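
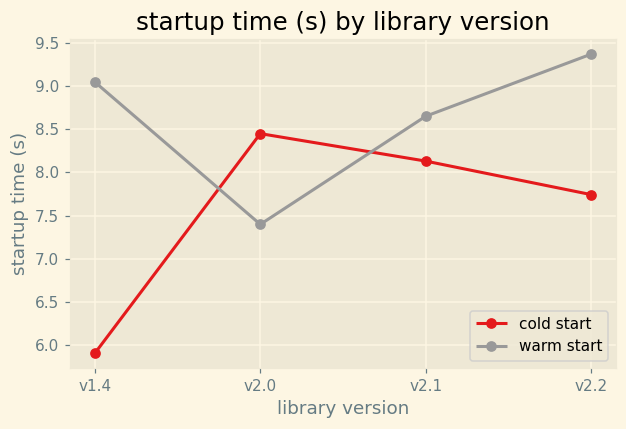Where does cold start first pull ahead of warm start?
v2.0

v1.4: cold start ≈ 6.0 vs warm start ≈ 9.0 (not yet); v2.0: cold start ≈ 8.5 vs warm start ≈ 7.5 (first crossover).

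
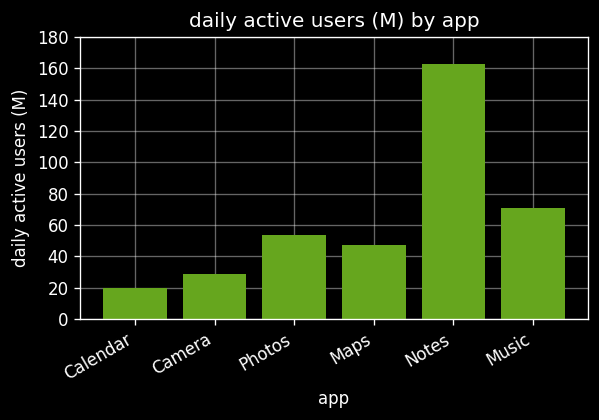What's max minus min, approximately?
≈ 140

Max Notes ≈ 160, min Calendar ≈ 20; range ≈ 140.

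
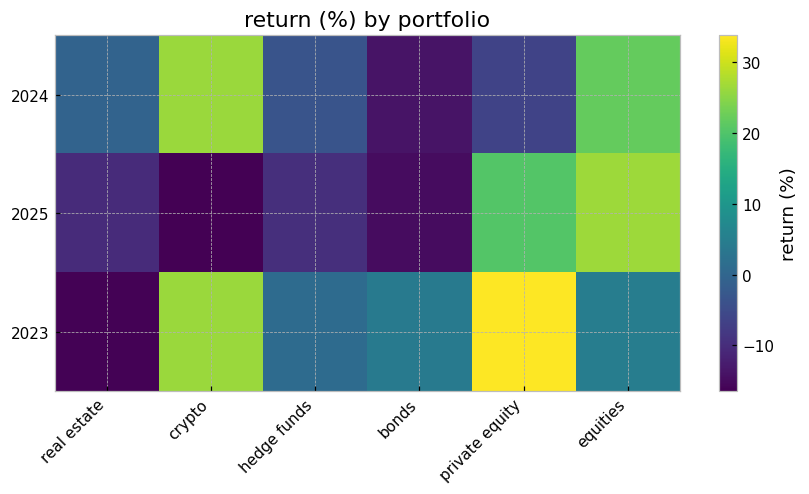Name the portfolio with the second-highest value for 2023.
Top 3 for 2023: private equity ≈ 35, crypto ≈ 25, equities ≈ 5.

crypto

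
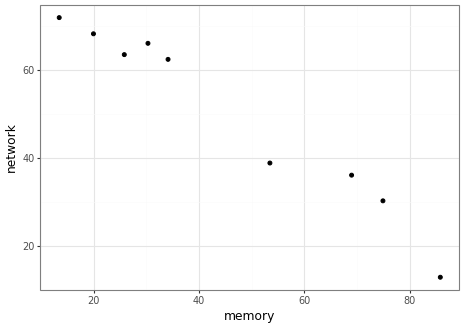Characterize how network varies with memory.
Points are negatively correlated; strong (|r| ≈ 1.0).

negative, strong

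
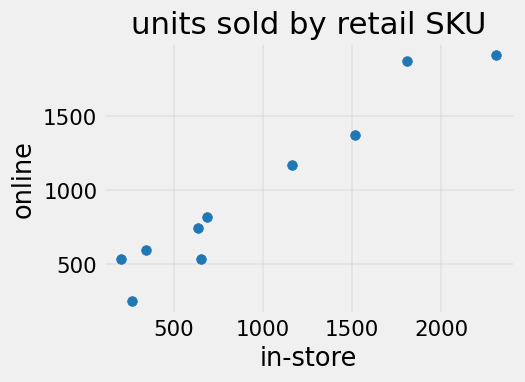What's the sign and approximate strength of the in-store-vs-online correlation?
positive, strong

Points are positively correlated; strong (|r| ≈ 1.0).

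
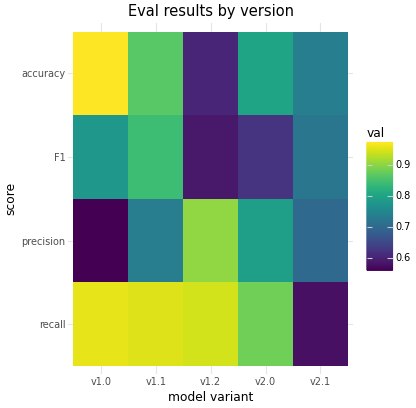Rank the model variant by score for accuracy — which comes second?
v1.1

Top 3 for accuracy: v1.0 ≈ 0.95, v1.1 ≈ 0.85, v2.0 ≈ 0.80.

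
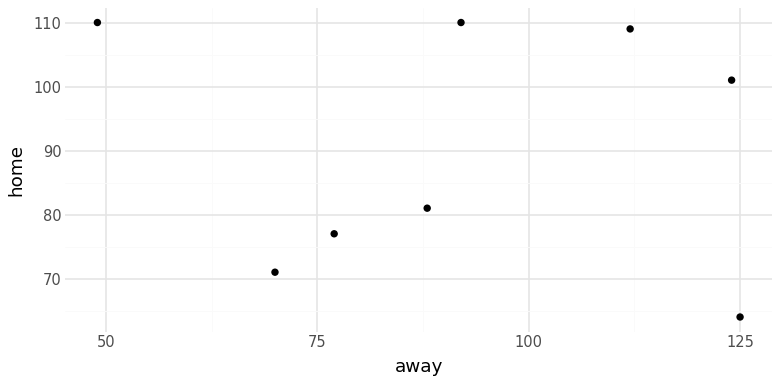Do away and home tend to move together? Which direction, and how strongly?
Points are roughly uncorrelated; weak (|r| ≈ 0.1).

no clear correlation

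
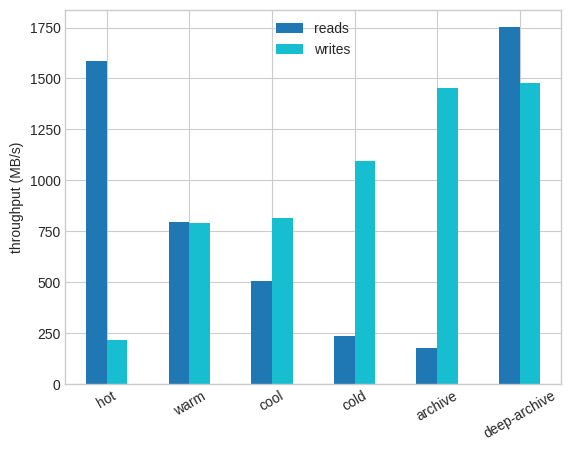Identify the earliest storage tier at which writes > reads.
warm: writes ≈ 800 vs reads ≈ 800 (not yet); cool: writes ≈ 800 vs reads ≈ 600 (first crossover).

cool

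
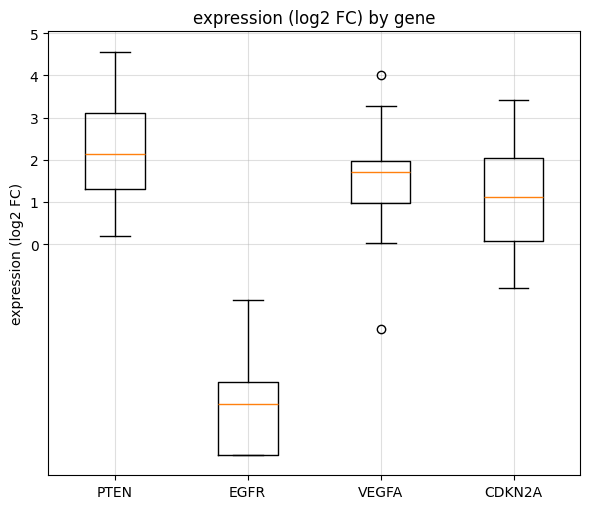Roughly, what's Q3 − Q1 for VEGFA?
Q3 ≈ 2, Q1 ≈ 1; IQR ≈ 1.

≈ 1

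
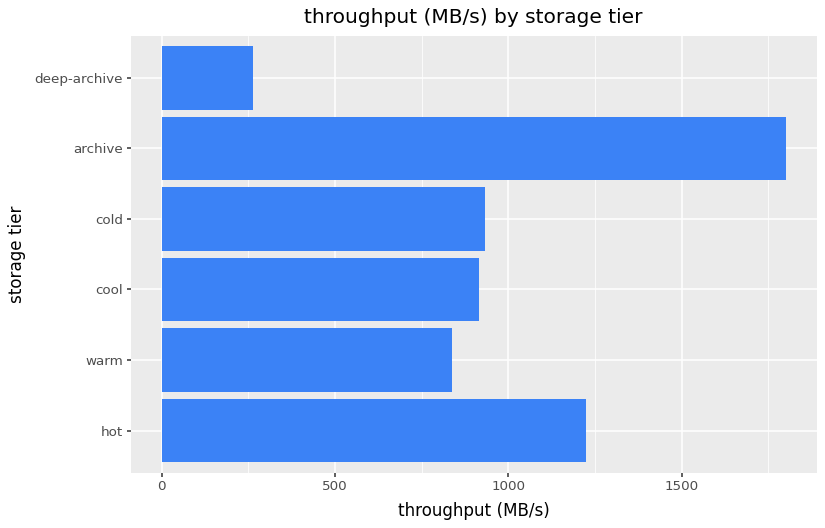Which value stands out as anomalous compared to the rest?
archive ≈ 1800; the rest sit between ≈ 200 and ≈ 1200.

archive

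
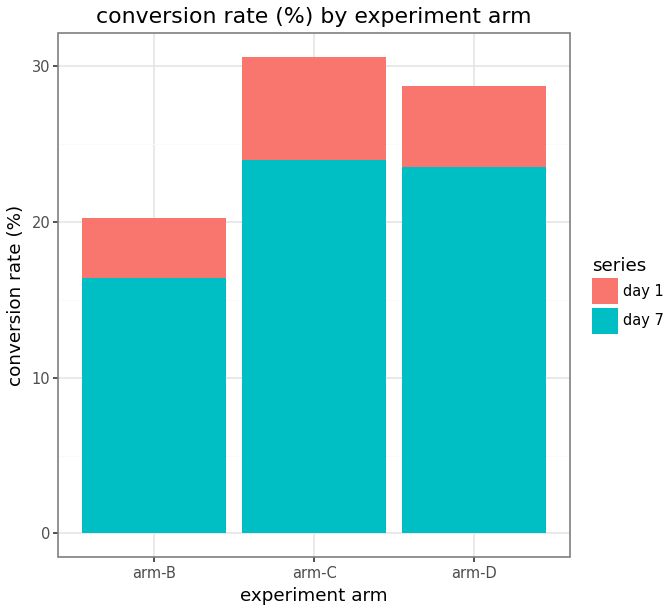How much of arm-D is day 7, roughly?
≈ 25

day 7 top ≈ 25, bottom ≈ 0; segment ≈ 25.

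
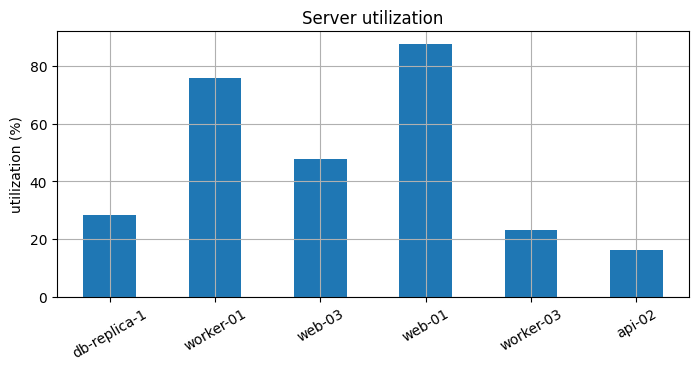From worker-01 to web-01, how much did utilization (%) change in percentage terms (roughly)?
≈ +12.5%

worker-01 ≈ 80, web-01 ≈ 90; (90 − 80) / 80 ≈ +12.5%.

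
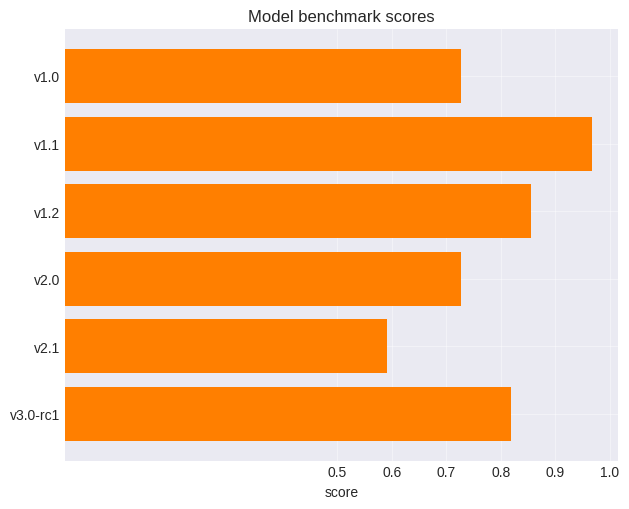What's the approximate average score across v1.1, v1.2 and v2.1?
(1.0 + 0.9 + 0.6) / 3 ≈ 0.83.

≈ 0.83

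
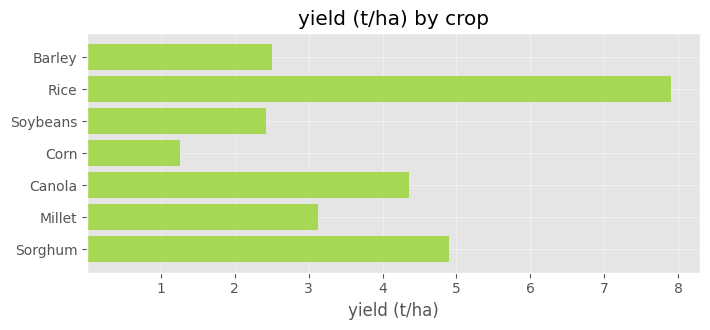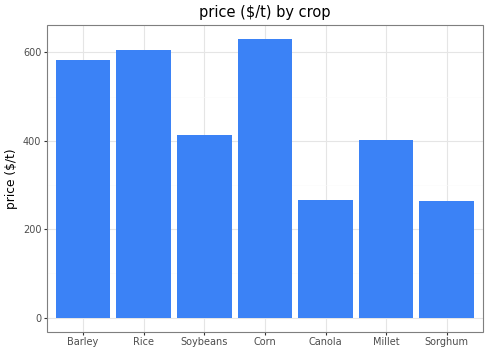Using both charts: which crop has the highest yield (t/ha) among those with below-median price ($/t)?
Chart 2 median price ($/t) ≈ 400; below-median crops: Canola, Millet, Sorghum. Among those, Sorghum has the highest yield (t/ha) (≈ 5).

Sorghum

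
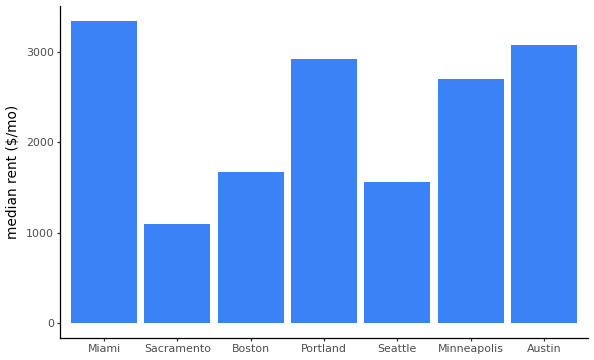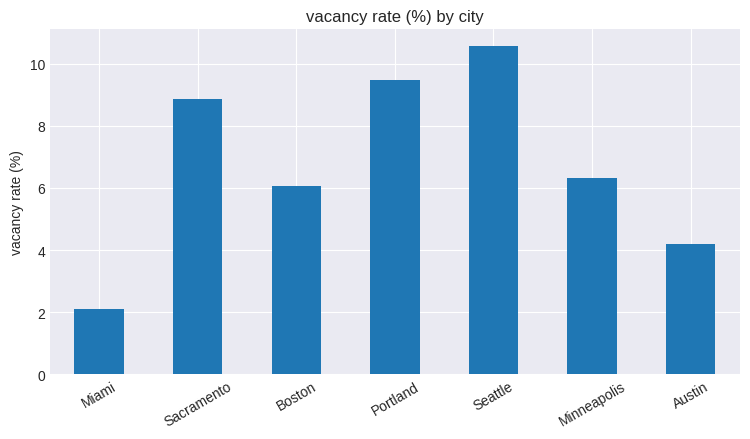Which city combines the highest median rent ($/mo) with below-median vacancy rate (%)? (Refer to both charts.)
Miami

Chart 2 median vacancy rate (%) ≈ 6; below-median cities: Miami, Boston, Austin. Among those, Miami has the highest median rent ($/mo) (≈ 3500).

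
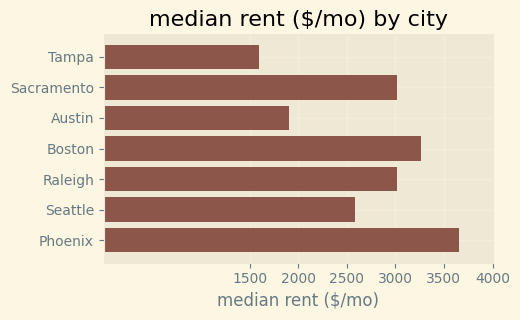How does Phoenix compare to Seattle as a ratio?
Phoenix ≈ 3500, Seattle ≈ 2500; 3500/2500 ≈ 1.4.

≈ 1.4×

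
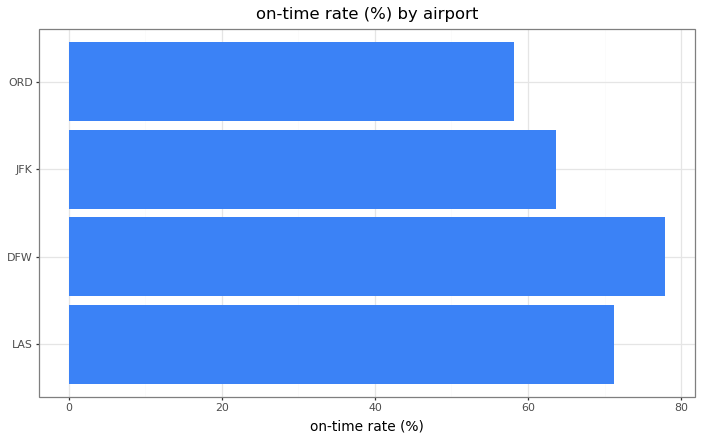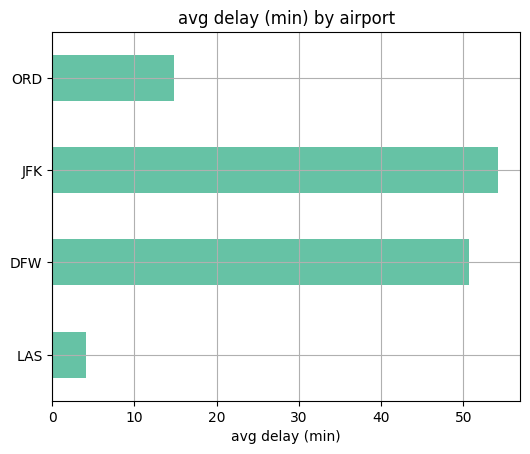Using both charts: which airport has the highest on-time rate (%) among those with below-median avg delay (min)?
LAS

Chart 2 median avg delay (min) ≈ 35; below-median airports: LAS, ORD. Among those, LAS has the highest on-time rate (%) (≈ 70).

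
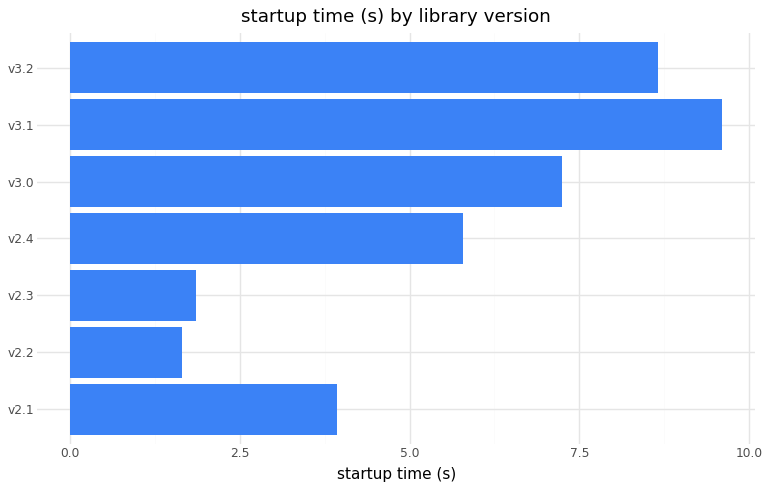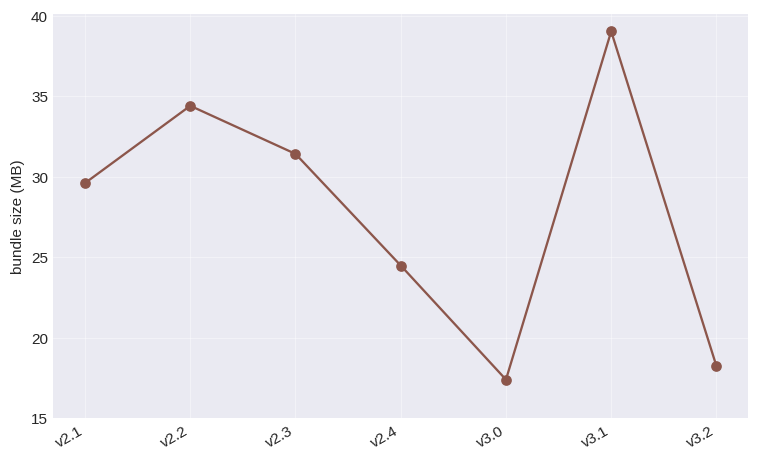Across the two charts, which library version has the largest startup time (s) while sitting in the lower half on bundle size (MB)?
v3.2

Chart 2 median bundle size (MB) ≈ 30; below-median library versions: v2.4, v3.0, v3.2. Among those, v3.2 has the highest startup time (s) (≈ 9).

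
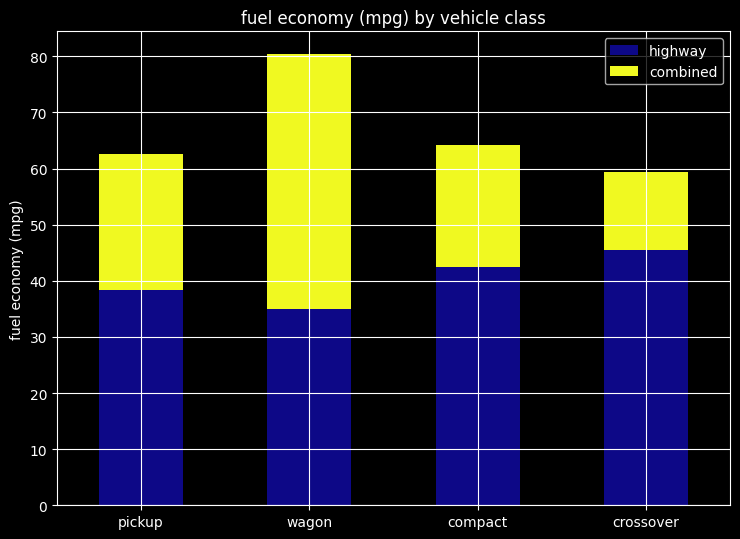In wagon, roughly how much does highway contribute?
highway top ≈ 30, bottom ≈ 0; segment ≈ 30.

≈ 30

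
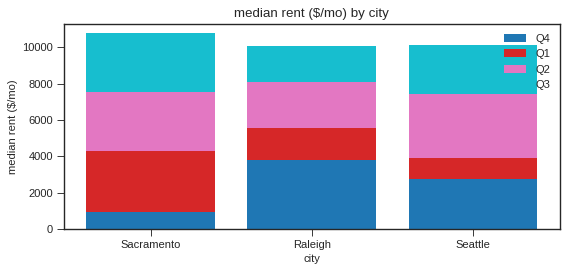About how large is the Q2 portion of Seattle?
≈ 3000

Q2 top ≈ 7000, bottom ≈ 4000; segment ≈ 3000.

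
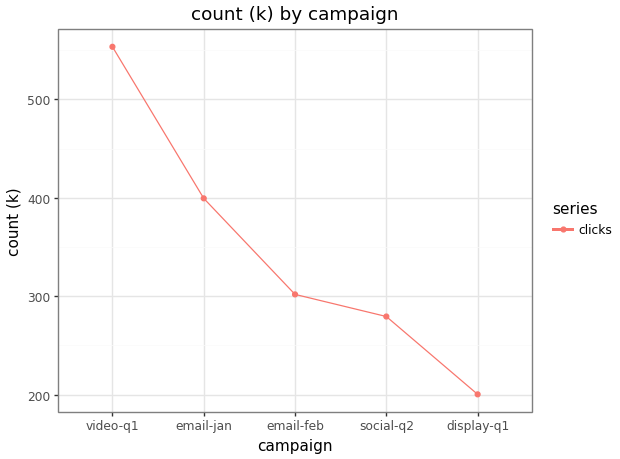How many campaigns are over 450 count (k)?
1

Above 450: video-q1.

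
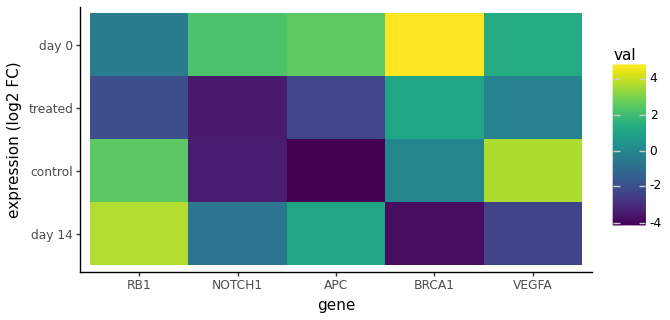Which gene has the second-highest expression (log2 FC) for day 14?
APC

Top 3 for day 14: RB1 ≈ 4, APC ≈ 1, NOTCH1 ≈ -1.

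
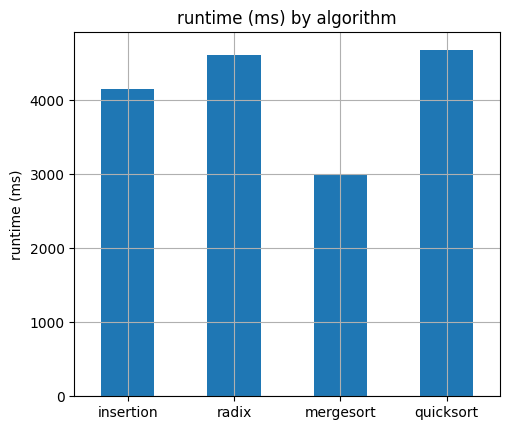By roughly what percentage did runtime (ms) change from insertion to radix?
≈ +12.5%

insertion ≈ 4000, radix ≈ 4500; (4500 − 4000) / 4000 ≈ +12.5%.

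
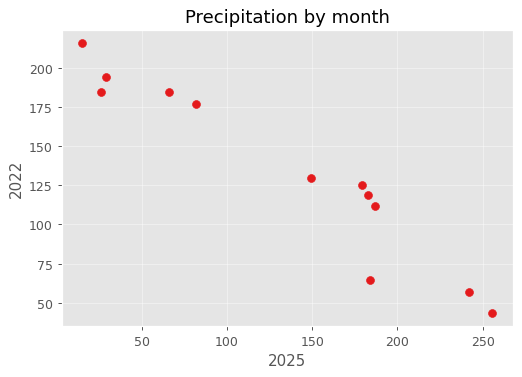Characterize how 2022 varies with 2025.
Points are negatively correlated; strong (|r| ≈ 1.0).

negative, strong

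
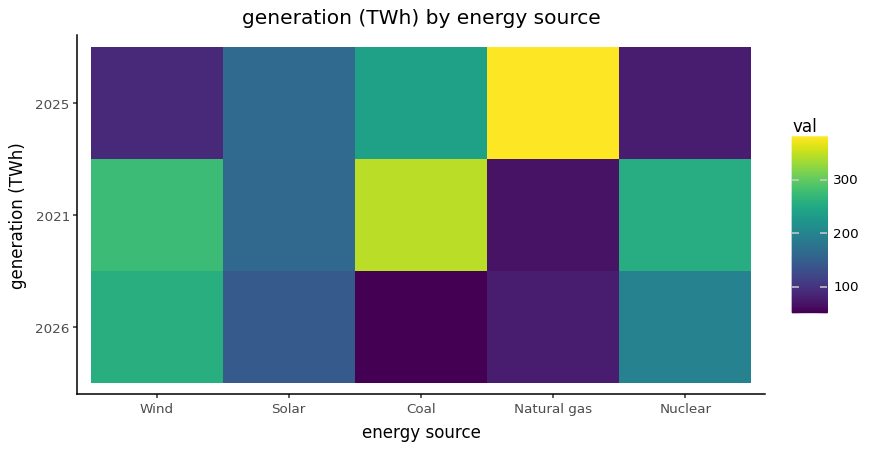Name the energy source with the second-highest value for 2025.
Top 3 for 2025: Natural gas ≈ 400, Coal ≈ 250, Solar ≈ 150.

Coal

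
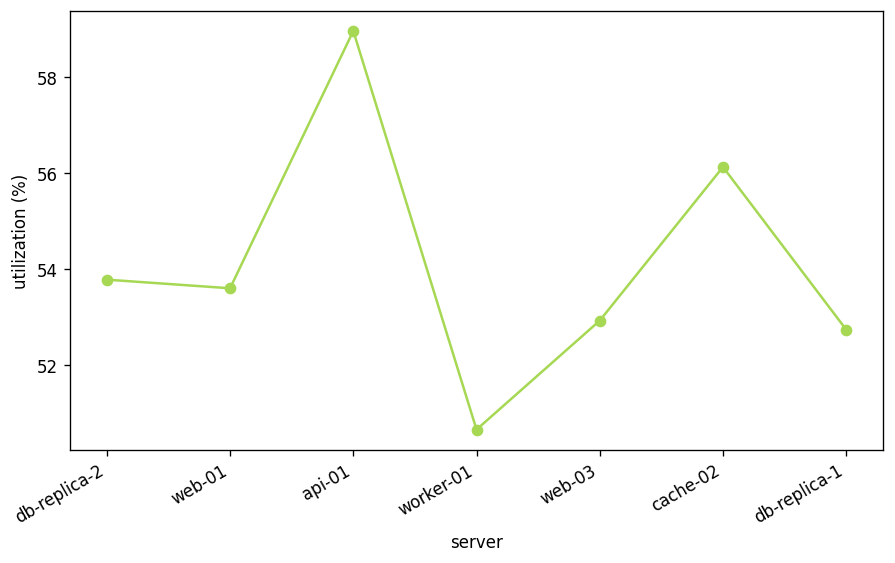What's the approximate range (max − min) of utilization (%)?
≈ 8

Max api-01 ≈ 59, min worker-01 ≈ 51; range ≈ 8.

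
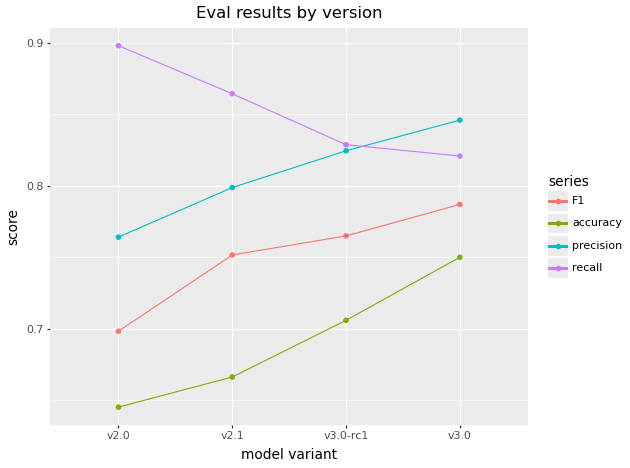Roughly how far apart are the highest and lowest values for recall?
Max v2.0 ≈ 0.90, min v3.0 ≈ 0.80; range ≈ 0.10.

≈ 0.10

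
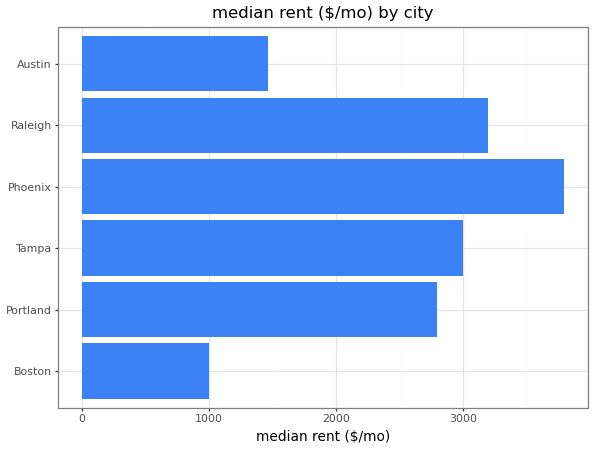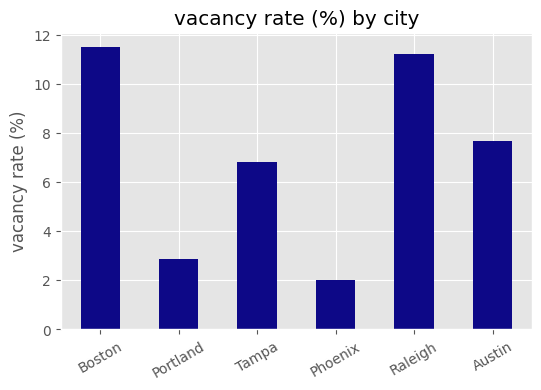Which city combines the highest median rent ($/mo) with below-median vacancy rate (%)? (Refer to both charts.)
Chart 2 median vacancy rate (%) ≈ 8; below-median cities: Portland, Tampa, Phoenix. Among those, Phoenix has the highest median rent ($/mo) (≈ 4000).

Phoenix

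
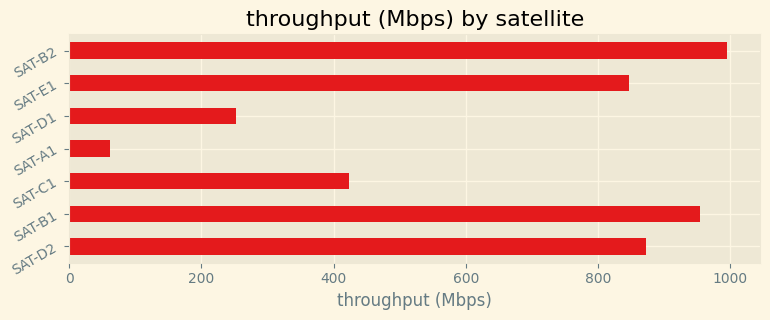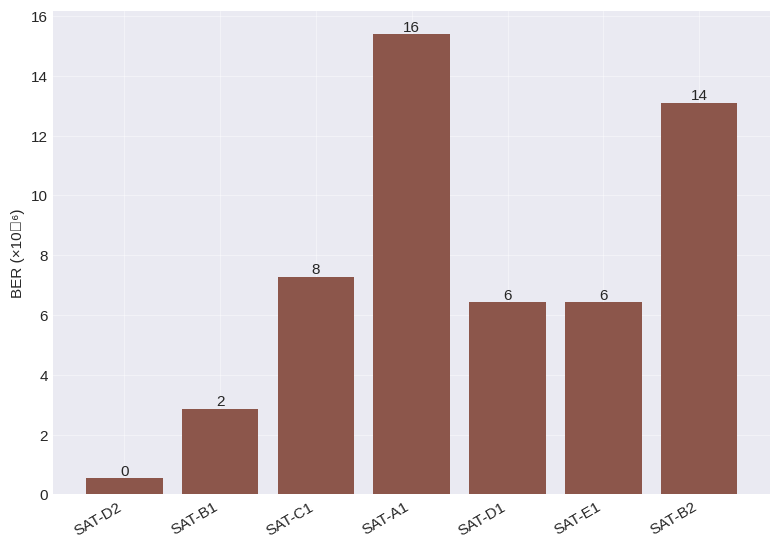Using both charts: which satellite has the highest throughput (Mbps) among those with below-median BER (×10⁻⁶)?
SAT-B1

Chart 2 median BER (×10⁻⁶) ≈ 6; below-median satellites: SAT-D2, SAT-B1, SAT-E1. Among those, SAT-B1 has the highest throughput (Mbps) (≈ 1000).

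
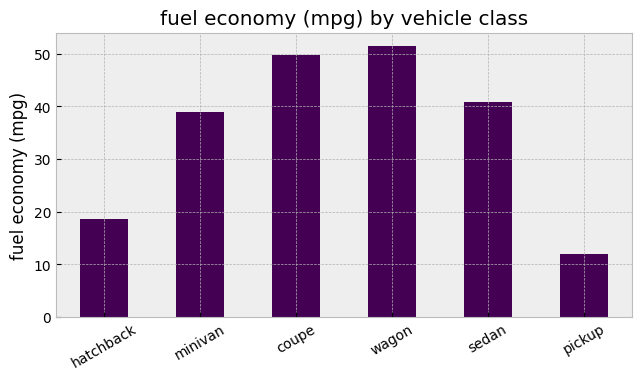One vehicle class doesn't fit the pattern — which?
pickup ≈ 10; the rest sit between ≈ 20 and ≈ 50.

pickup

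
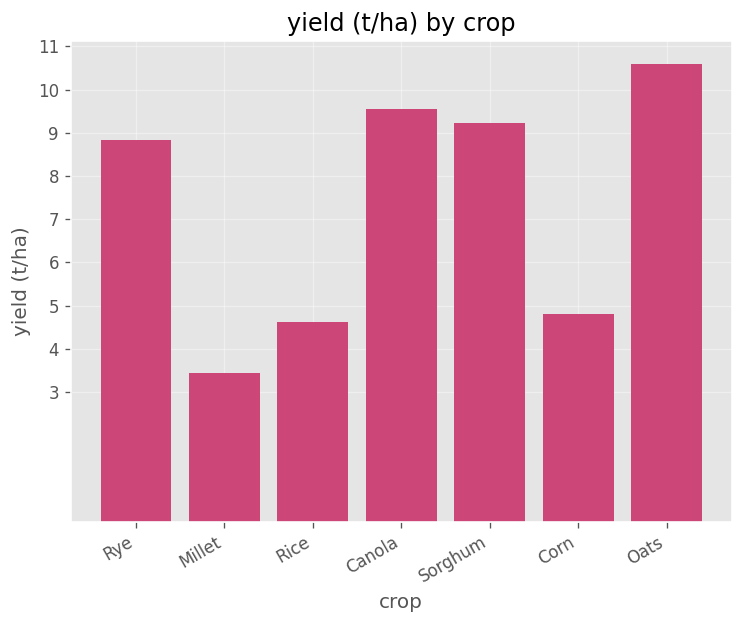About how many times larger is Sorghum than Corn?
≈ 1.8×

Sorghum ≈ 9, Corn ≈ 5; 9/5 ≈ 1.8.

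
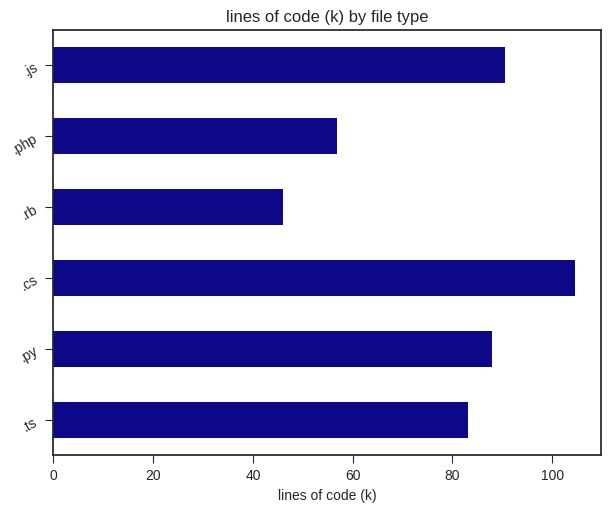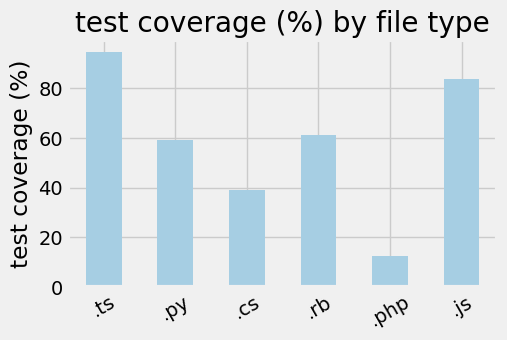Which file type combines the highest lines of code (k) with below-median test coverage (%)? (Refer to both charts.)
Chart 2 median test coverage (%) ≈ 60; below-median file types: .py, .cs, .php. Among those, .cs has the highest lines of code (k) (≈ 100).

.cs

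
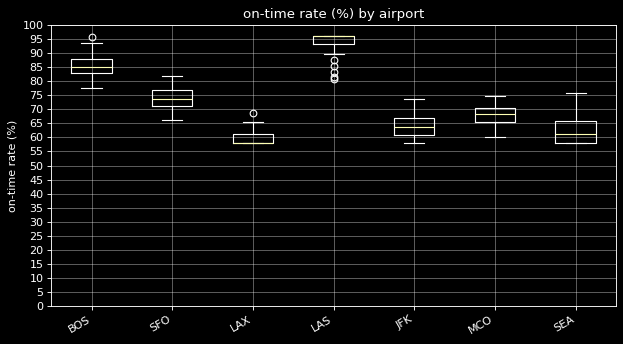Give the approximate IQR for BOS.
Q3 ≈ 90, Q1 ≈ 85; IQR ≈ 5.

≈ 5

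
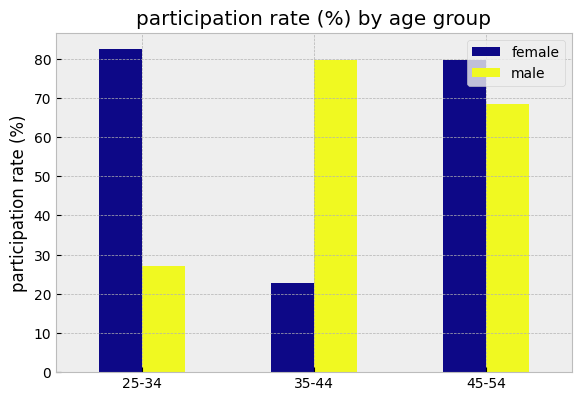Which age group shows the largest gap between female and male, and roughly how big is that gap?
35-44, ≈ 60 %

35-44: female ≈ 20, male ≈ 80 → gap ≈ 60. Next-largest (25-34) is only ≈ 50.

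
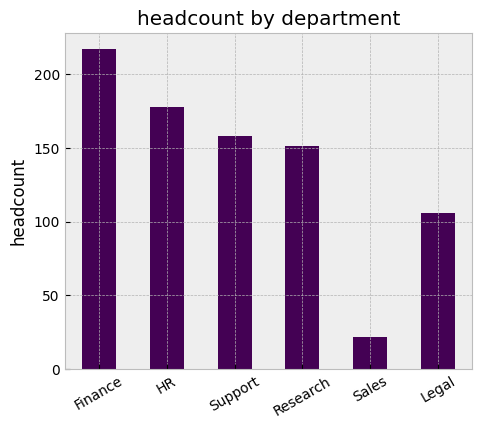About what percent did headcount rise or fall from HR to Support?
≈ -11.1%

HR ≈ 180, Support ≈ 160; (160 − 180) / 180 ≈ -11.1%.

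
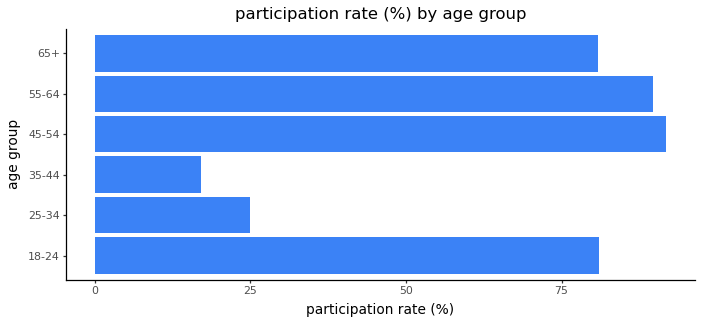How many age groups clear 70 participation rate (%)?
4

Above 70: 18-24, 45-54, 55-64, 65+.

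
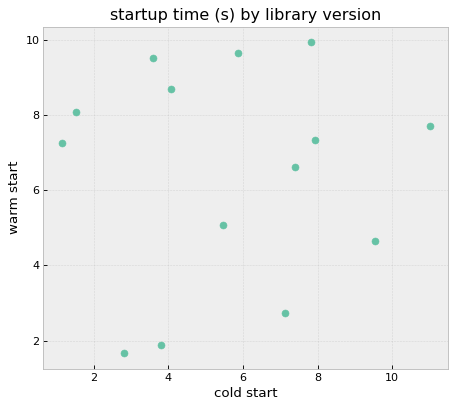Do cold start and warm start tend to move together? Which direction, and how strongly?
no clear correlation

Points are roughly uncorrelated; weak (|r| ≈ 0.1).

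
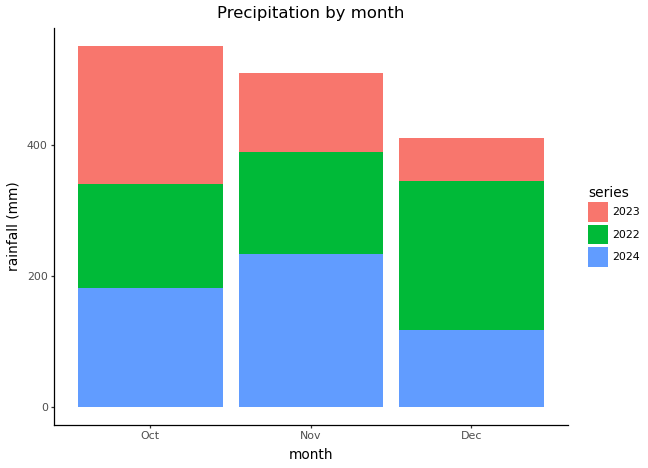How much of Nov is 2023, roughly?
2023 top ≈ 500, bottom ≈ 400; segment ≈ 100.

≈ 100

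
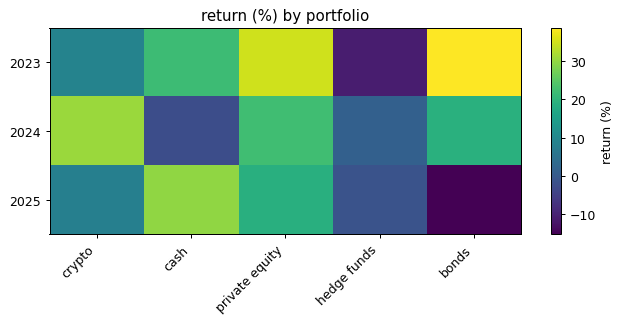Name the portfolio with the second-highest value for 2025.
Top 3 for 2025: cash ≈ 30, private equity ≈ 20, crypto ≈ 10.

private equity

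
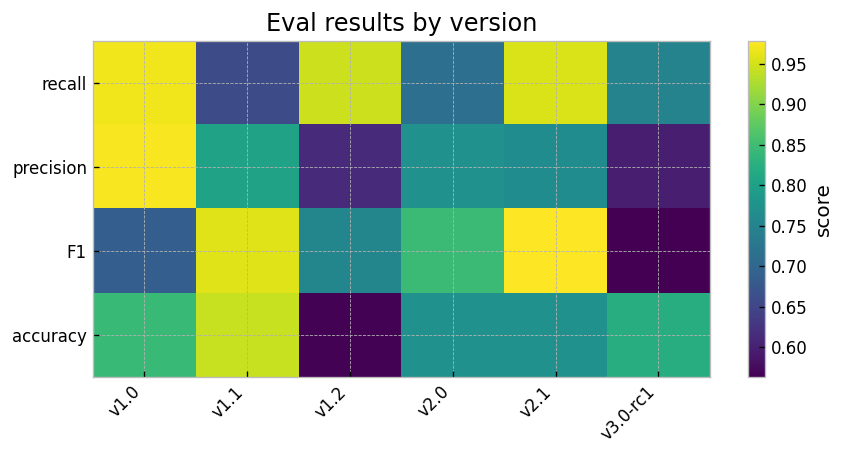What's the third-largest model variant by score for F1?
Top 4 for F1: v2.1 ≈ 1.00, v1.1 ≈ 0.95, v2.0 ≈ 0.85, v1.2 ≈ 0.75.

v2.0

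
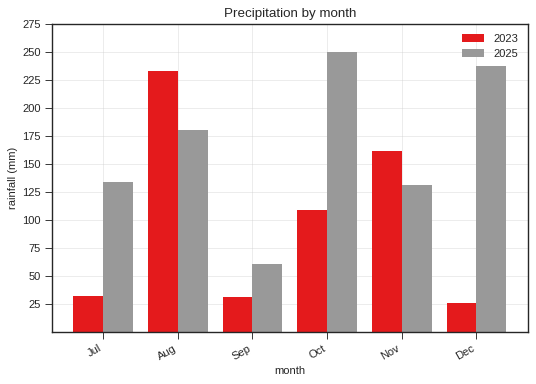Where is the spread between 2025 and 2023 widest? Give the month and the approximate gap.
Dec: 2025 ≈ 225, 2023 ≈ 25 → gap ≈ 200. Next-largest (Oct) is only ≈ 150.

Dec, ≈ 200 mm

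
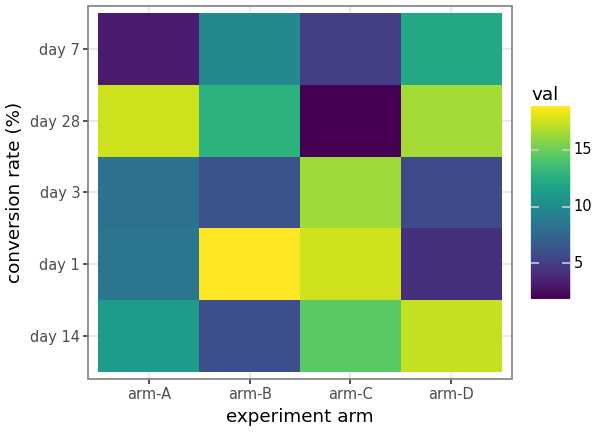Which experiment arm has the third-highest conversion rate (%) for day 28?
arm-B

Top 4 for day 28: arm-A ≈ 18, arm-D ≈ 16, arm-B ≈ 12, arm-C ≈ 2.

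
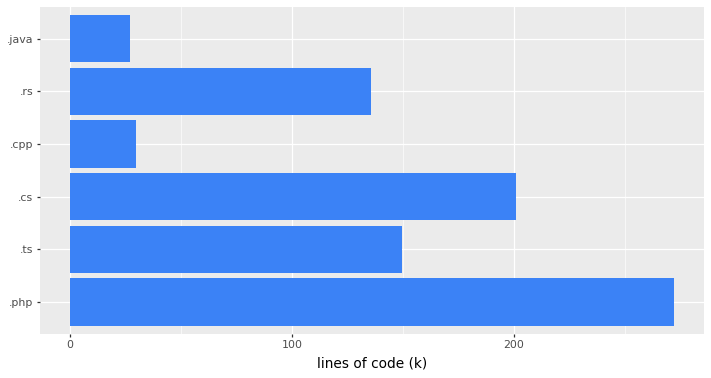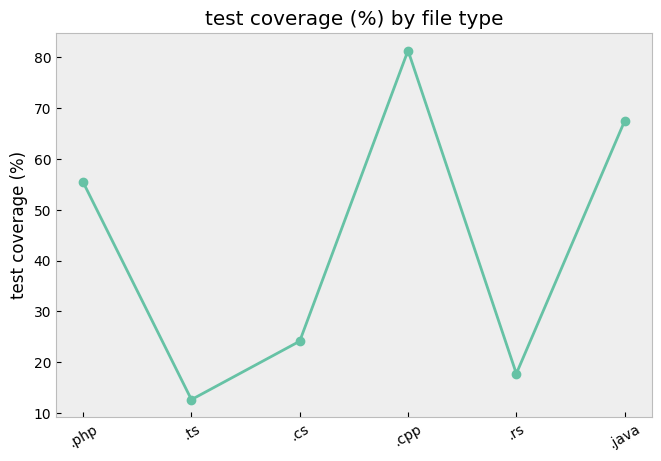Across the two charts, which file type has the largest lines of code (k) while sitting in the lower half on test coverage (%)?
Chart 2 median test coverage (%) ≈ 40; below-median file types: .ts, .cs, .rs. Among those, .cs has the highest lines of code (k) (≈ 200).

.cs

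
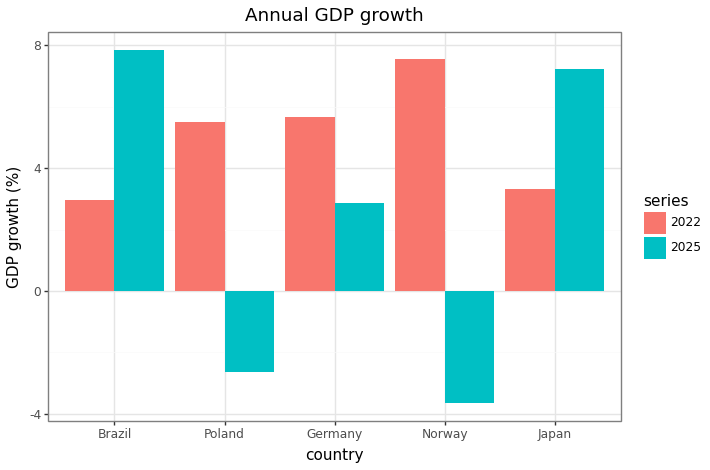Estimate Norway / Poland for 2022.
Norway ≈ 8, Poland ≈ 6; 8/6 ≈ 1.33.

≈ 1.33×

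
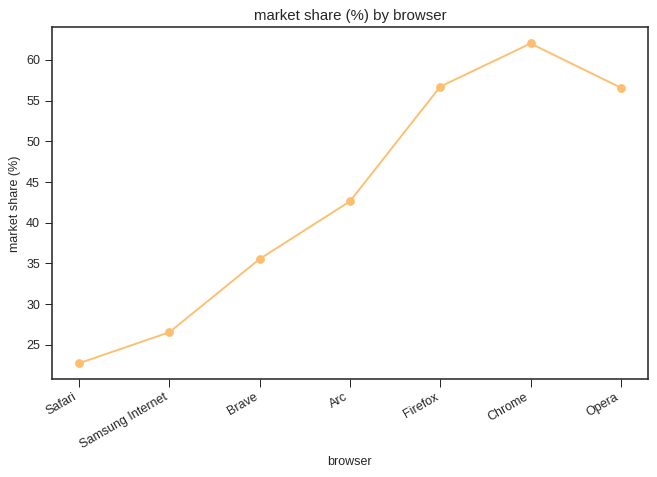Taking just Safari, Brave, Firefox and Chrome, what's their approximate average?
≈ 44

(25 + 35 + 55 + 60) / 4 ≈ 44.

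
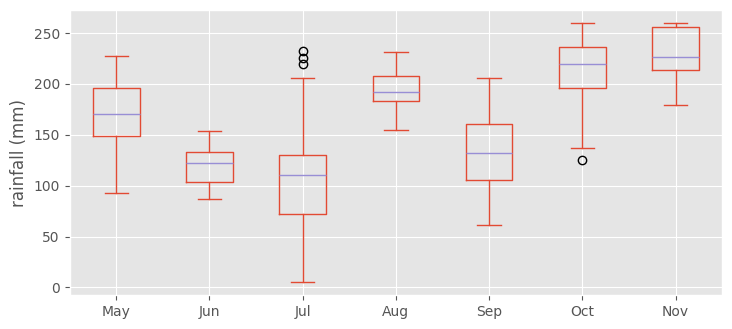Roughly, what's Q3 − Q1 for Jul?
Q3 ≈ 140, Q1 ≈ 80; IQR ≈ 60.

≈ 60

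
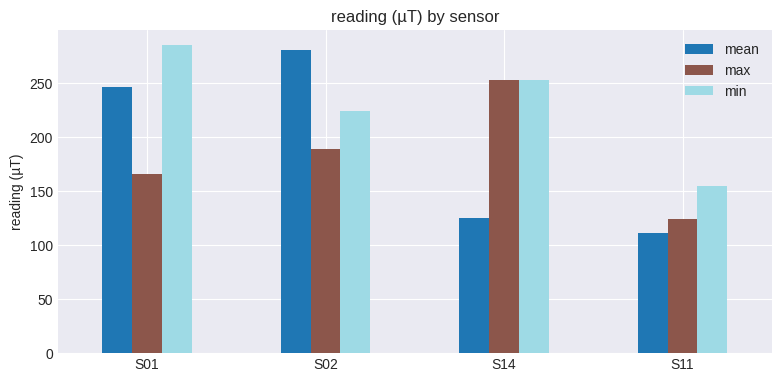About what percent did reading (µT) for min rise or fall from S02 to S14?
S02 ≈ 225, S14 ≈ 250; (250 − 225) / 225 ≈ +11.1%.

≈ +11.1%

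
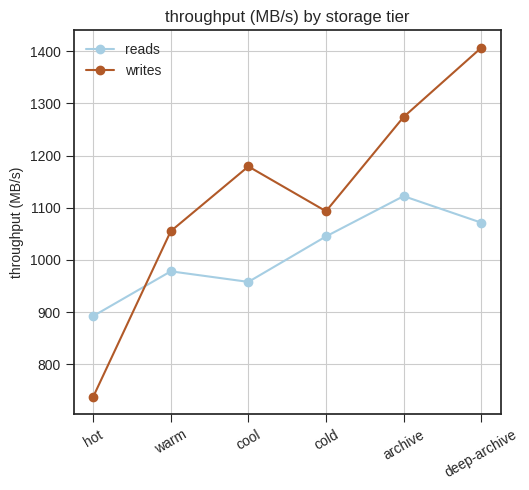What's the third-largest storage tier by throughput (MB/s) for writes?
cool

Top 4 for writes: deep-archive ≈ 1400, archive ≈ 1300, cool ≈ 1200, cold ≈ 1100.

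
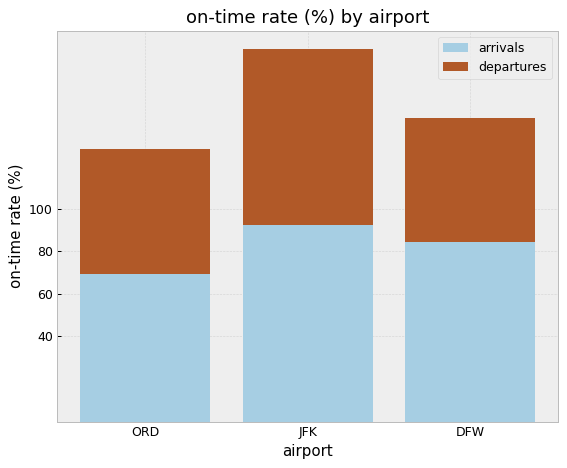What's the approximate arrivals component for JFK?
≈ 100

arrivals top ≈ 100, bottom ≈ 0; segment ≈ 100.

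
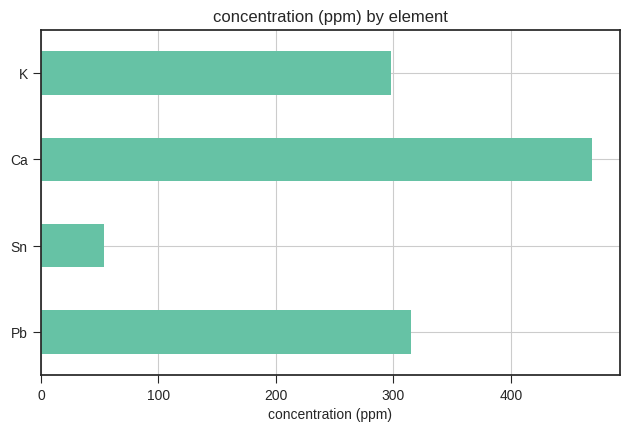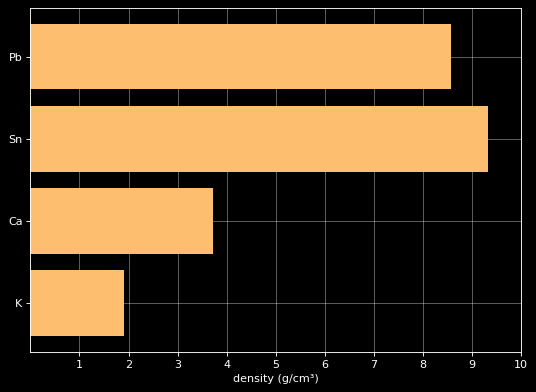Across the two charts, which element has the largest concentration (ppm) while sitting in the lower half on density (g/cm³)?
Chart 2 median density (g/cm³) ≈ 6; below-median elements: Ca, K. Among those, Ca has the highest concentration (ppm) (≈ 450).

Ca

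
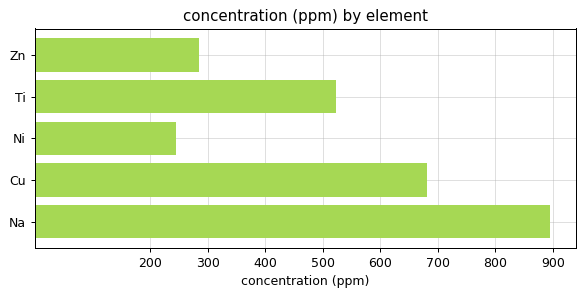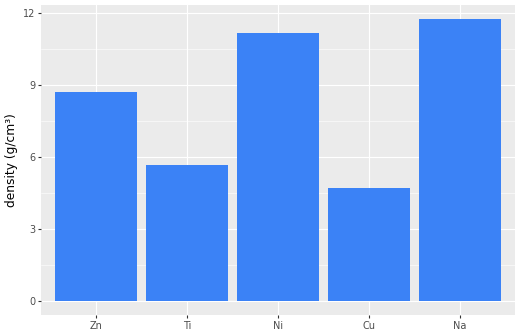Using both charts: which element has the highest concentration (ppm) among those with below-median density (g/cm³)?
Cu

Chart 2 median density (g/cm³) ≈ 8; below-median elements: Ti, Cu. Among those, Cu has the highest concentration (ppm) (≈ 700).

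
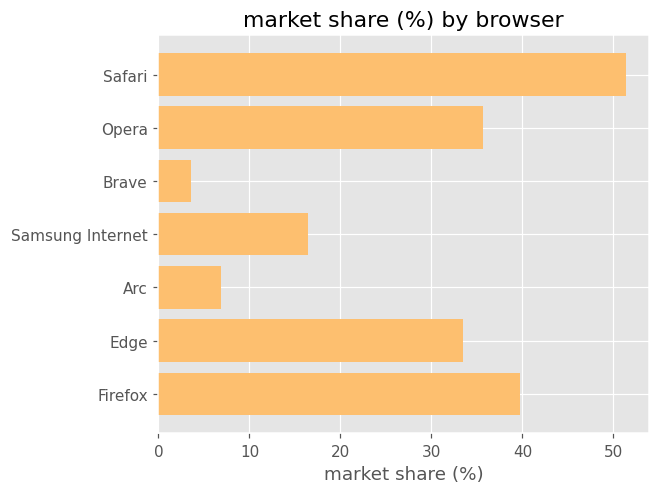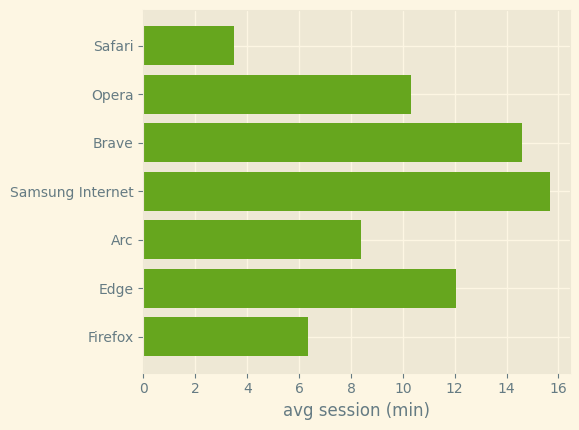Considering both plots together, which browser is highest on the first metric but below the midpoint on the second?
Safari

Chart 2 median avg session (min) ≈ 10; below-median browsers: Safari, Arc, Firefox. Among those, Safari has the highest market share (%) (≈ 50).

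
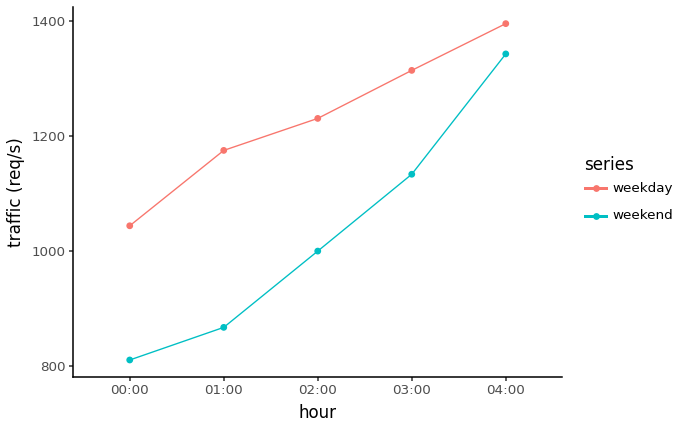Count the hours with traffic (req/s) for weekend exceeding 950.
Above 950: 02:00, 03:00, 04:00.

3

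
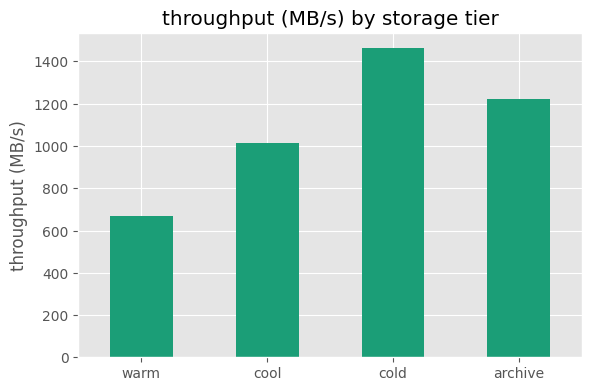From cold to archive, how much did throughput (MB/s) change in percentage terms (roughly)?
≈ -14.3%

cold ≈ 1400, archive ≈ 1200; (1200 − 1400) / 1400 ≈ -14.3%.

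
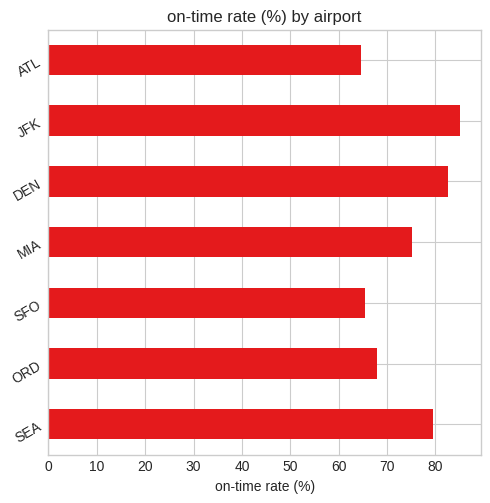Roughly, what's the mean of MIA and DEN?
(80 + 80) / 2 ≈ 80.

≈ 80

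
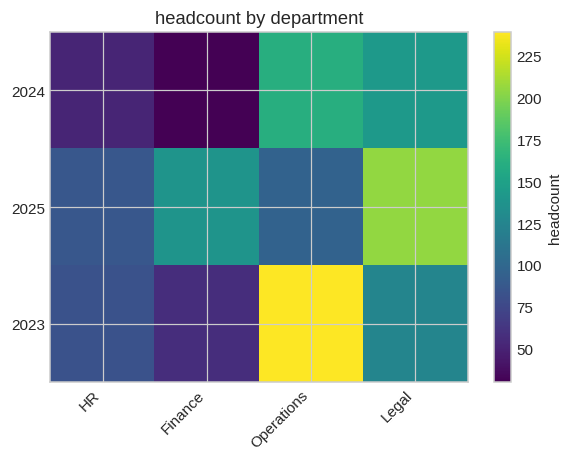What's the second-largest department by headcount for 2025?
Top 3 for 2025: Legal ≈ 200, Finance ≈ 140, Operations ≈ 100.

Finance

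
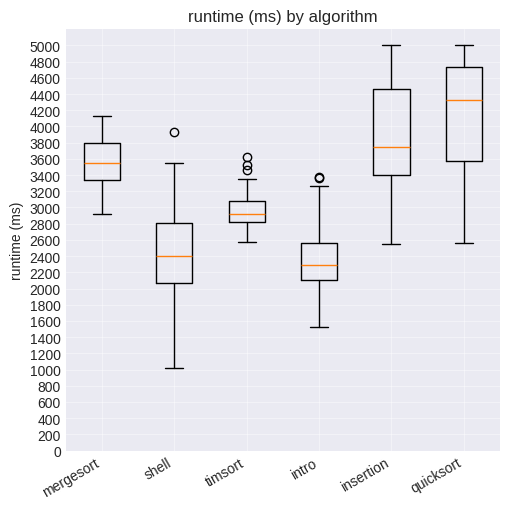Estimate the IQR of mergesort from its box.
≈ 400

Q3 ≈ 3800, Q1 ≈ 3400; IQR ≈ 400.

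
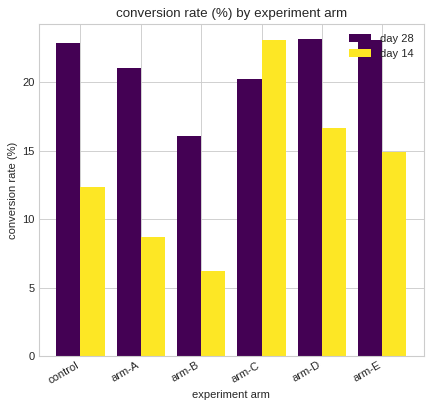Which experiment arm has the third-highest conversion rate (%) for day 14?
arm-E

Top 4 for day 14: arm-C ≈ 24, arm-D ≈ 16, arm-E ≈ 14, control ≈ 12.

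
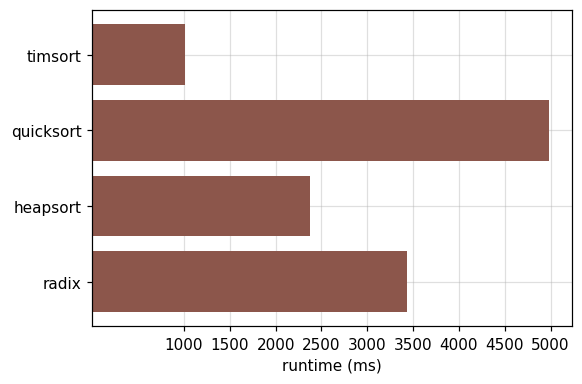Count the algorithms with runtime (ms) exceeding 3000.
2

Above 3000: quicksort, radix.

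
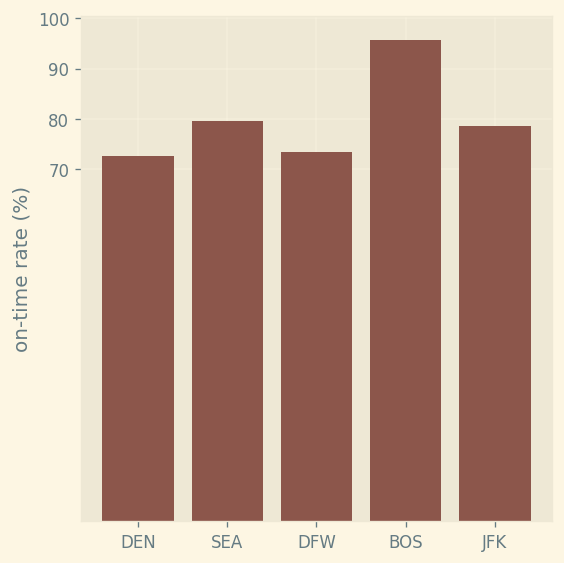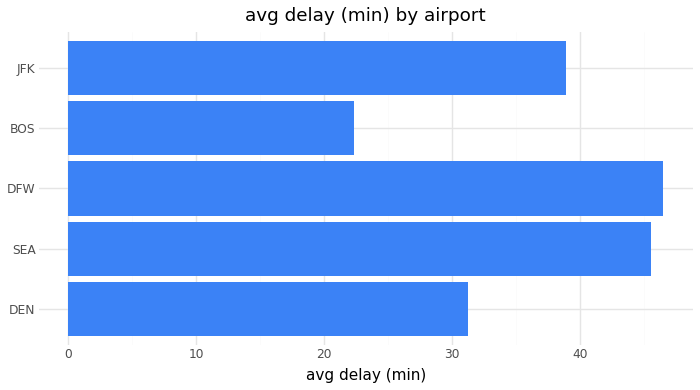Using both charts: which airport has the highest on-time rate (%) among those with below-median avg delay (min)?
BOS

Chart 2 median avg delay (min) ≈ 40; below-median airports: DEN, BOS. Among those, BOS has the highest on-time rate (%) (≈ 100).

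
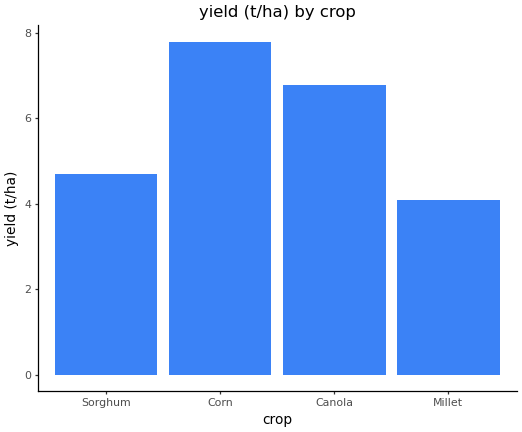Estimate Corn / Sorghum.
Corn ≈ 8, Sorghum ≈ 5; 8/5 ≈ 1.6.

≈ 1.6×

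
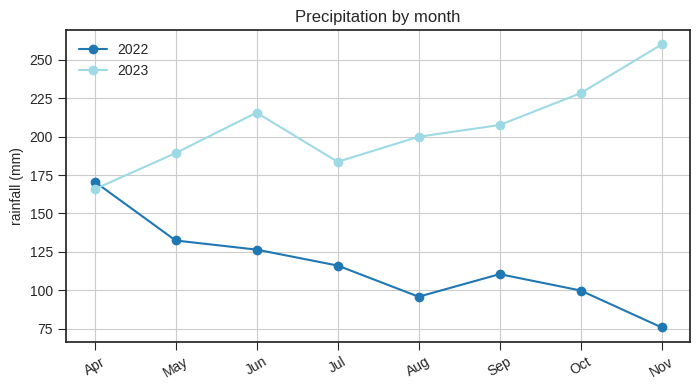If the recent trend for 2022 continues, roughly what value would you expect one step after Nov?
Last three: 120, 100, 80 → slope ≈ -20/step → next ≈ 60.

≈ 60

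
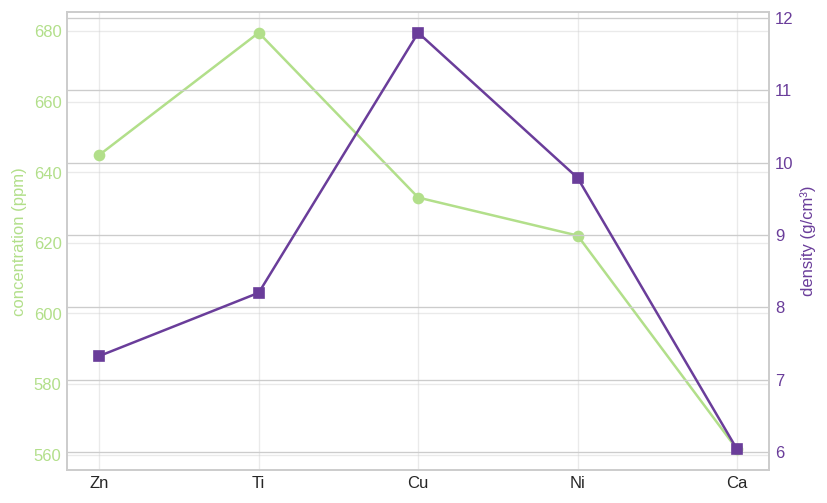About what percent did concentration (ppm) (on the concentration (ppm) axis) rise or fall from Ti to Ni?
Ti ≈ 680, Ni ≈ 620; (620 − 680) / 680 ≈ -8.8%.

≈ -8.8%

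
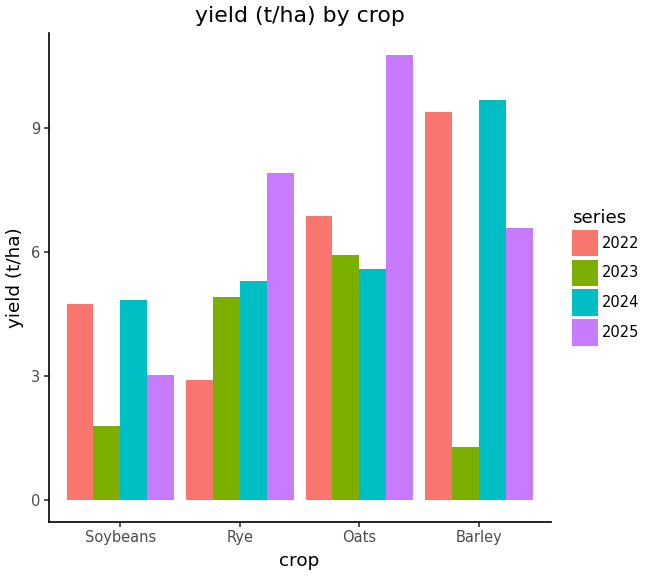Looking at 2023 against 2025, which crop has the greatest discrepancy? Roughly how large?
Barley, ≈ 6 t/ha

Barley: 2023 ≈ 1, 2025 ≈ 7 → gap ≈ 6. Next-largest (Oats) is only ≈ 5.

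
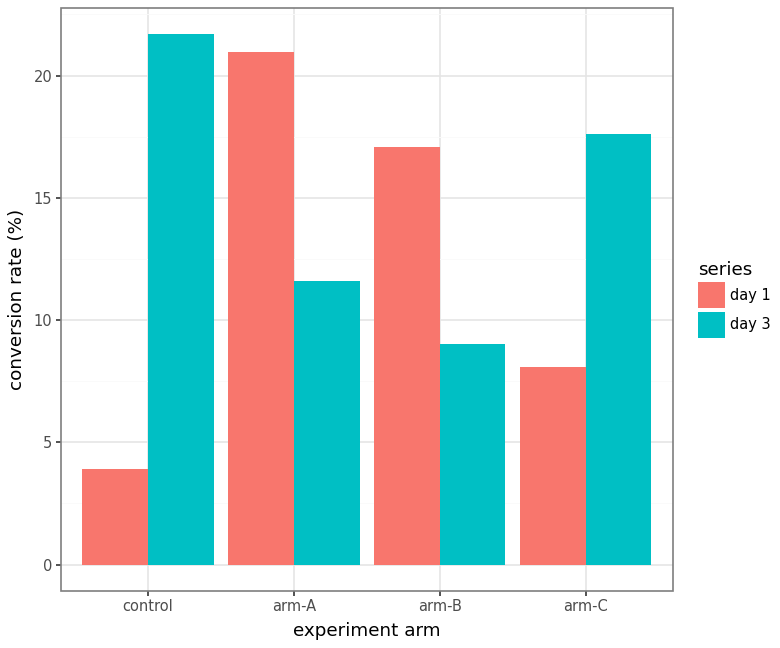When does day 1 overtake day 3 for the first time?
control: day 1 ≈ 4 vs day 3 ≈ 22 (not yet); arm-A: day 1 ≈ 20 vs day 3 ≈ 12 (first crossover).

arm-A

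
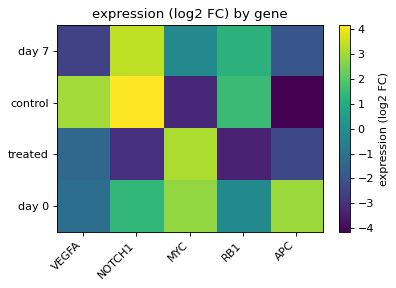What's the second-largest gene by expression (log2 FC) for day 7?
Top 3 for day 7: NOTCH1 ≈ 3, RB1 ≈ 1, MYC ≈ 0.

RB1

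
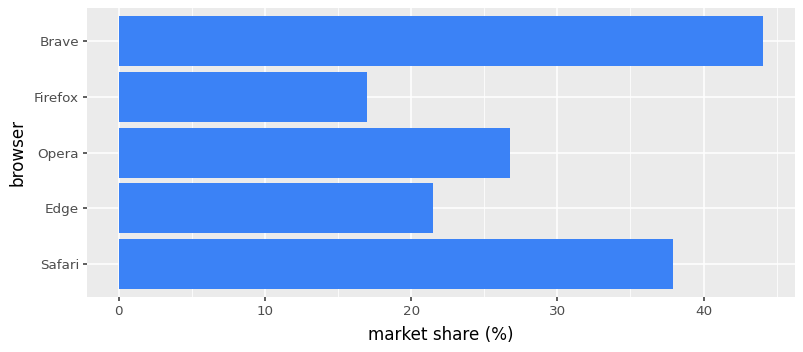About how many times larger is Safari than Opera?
Safari ≈ 40, Opera ≈ 25; 40/25 ≈ 1.6.

≈ 1.6×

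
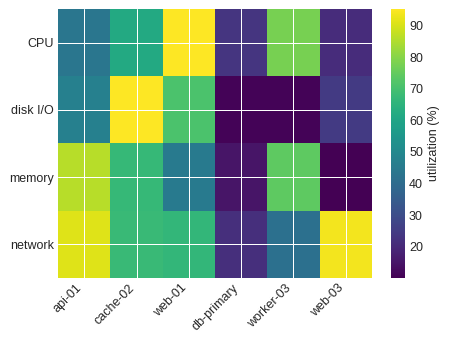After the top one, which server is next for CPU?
worker-03

Top 3 for CPU: web-01 ≈ 100, worker-03 ≈ 80, cache-02 ≈ 60.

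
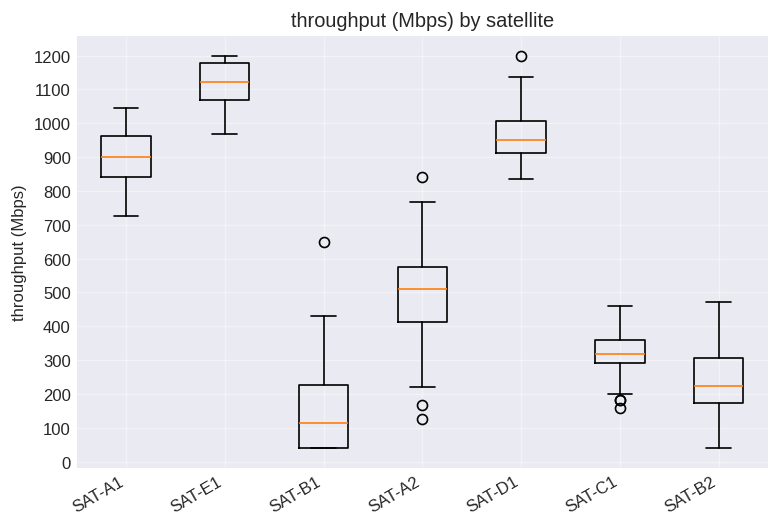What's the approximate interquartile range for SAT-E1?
Q3 ≈ 1200, Q1 ≈ 1100; IQR ≈ 100.

≈ 100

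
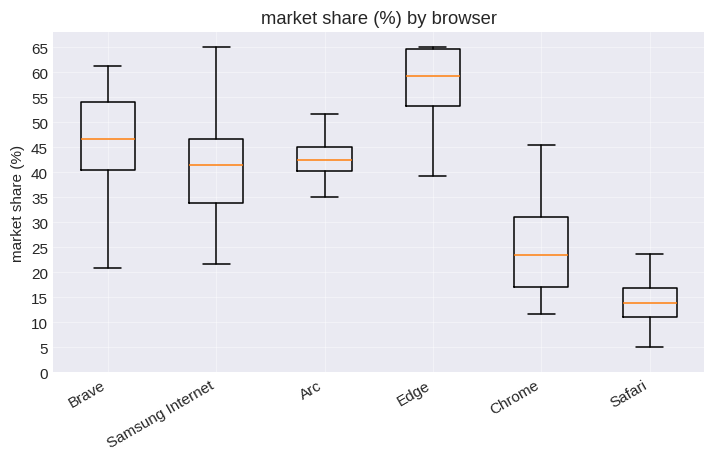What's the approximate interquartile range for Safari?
≈ 5

Q3 ≈ 15, Q1 ≈ 10; IQR ≈ 5.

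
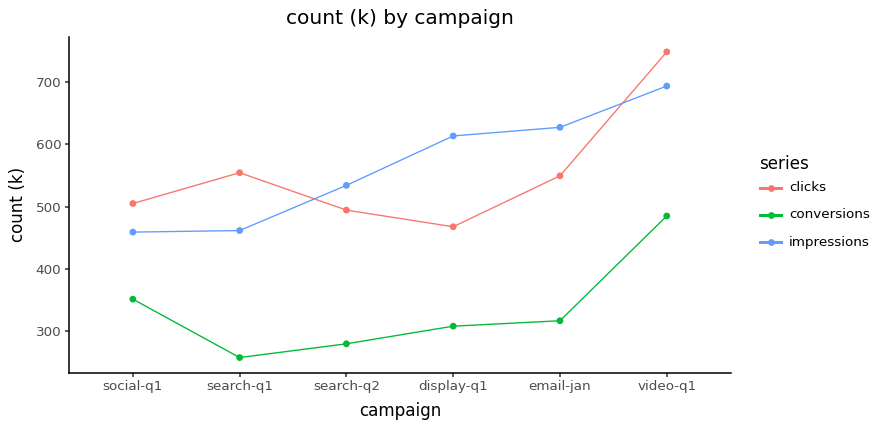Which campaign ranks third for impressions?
Top 4 for impressions: video-q1 ≈ 700, email-jan ≈ 650, display-q1 ≈ 600, search-q2 ≈ 550.

display-q1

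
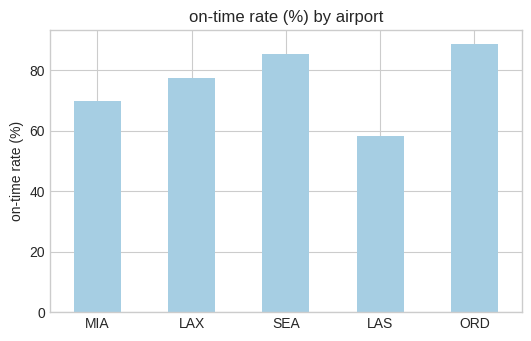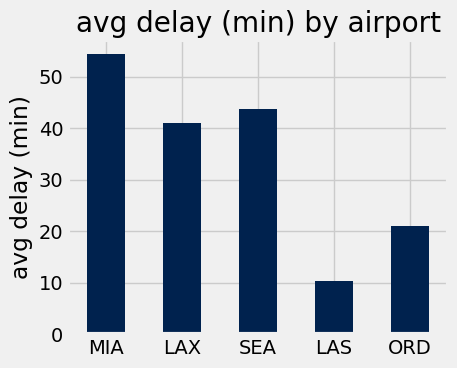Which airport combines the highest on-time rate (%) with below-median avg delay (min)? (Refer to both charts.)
Chart 2 median avg delay (min) ≈ 40; below-median airports: LAS, ORD. Among those, ORD has the highest on-time rate (%) (≈ 90).

ORD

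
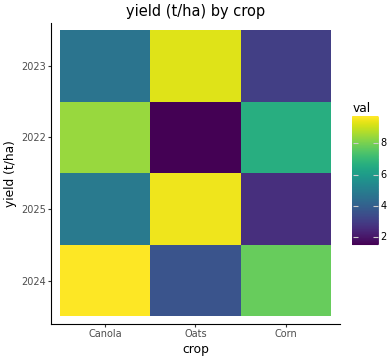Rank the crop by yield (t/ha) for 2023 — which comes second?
Canola

Top 3 for 2023: Oats ≈ 9, Canola ≈ 5, Corn ≈ 3.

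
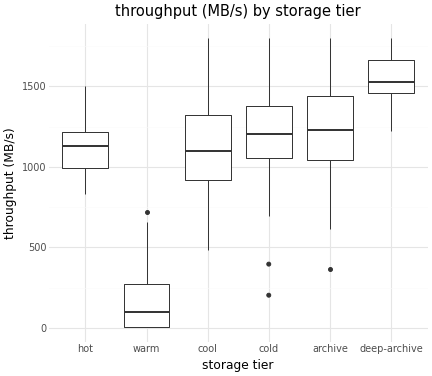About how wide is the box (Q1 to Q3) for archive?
≈ 400

Q3 ≈ 1400, Q1 ≈ 1000; IQR ≈ 400.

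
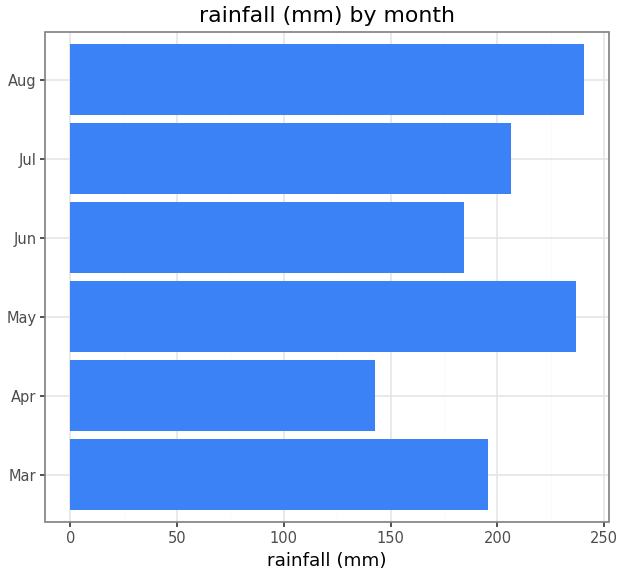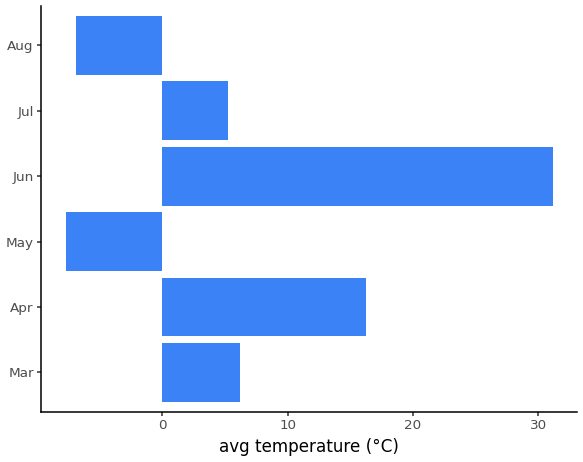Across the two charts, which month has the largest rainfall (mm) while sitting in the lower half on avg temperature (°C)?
Aug

Chart 2 median avg temperature (°C) ≈ 5; below-median months: May, Jul, Aug. Among those, Aug has the highest rainfall (mm) (≈ 250).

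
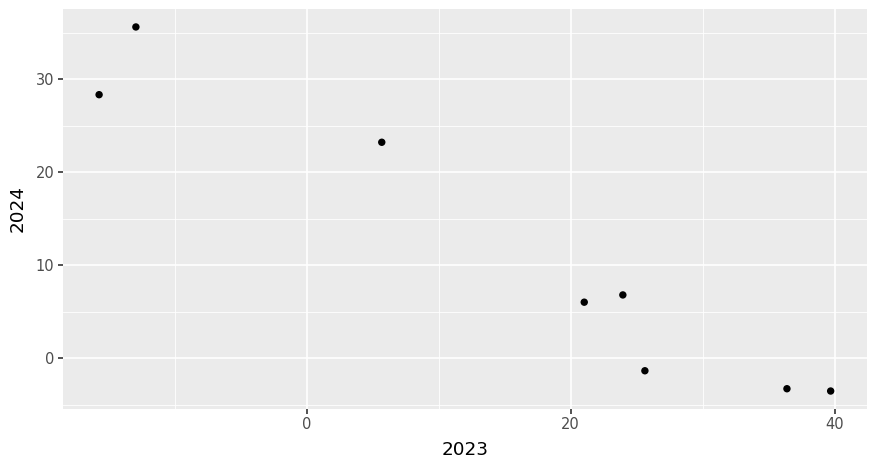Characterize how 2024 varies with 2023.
Points are negatively correlated; strong (|r| ≈ 1.0).

negative, strong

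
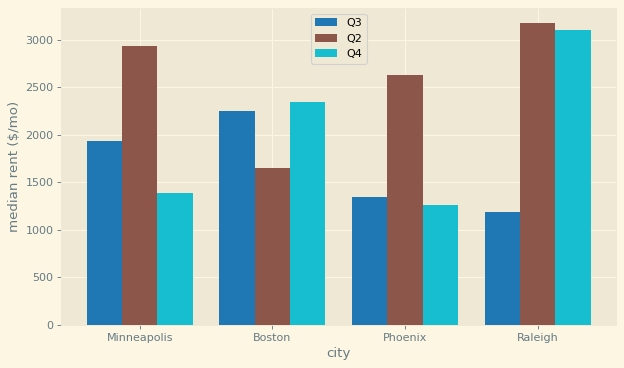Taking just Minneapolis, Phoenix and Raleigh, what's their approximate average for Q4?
≈ 2000

(1500 + 1500 + 3000) / 3 ≈ 2000.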